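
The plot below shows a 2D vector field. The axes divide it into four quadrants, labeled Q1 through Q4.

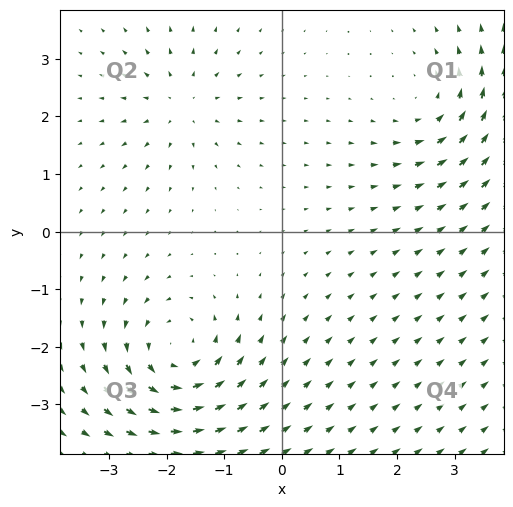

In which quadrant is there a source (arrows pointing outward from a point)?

The source sits at approximately (-1.7, 2.2), which lies in quadrant Q2. The divergence there is about +4, positive as expected for a source.

Q2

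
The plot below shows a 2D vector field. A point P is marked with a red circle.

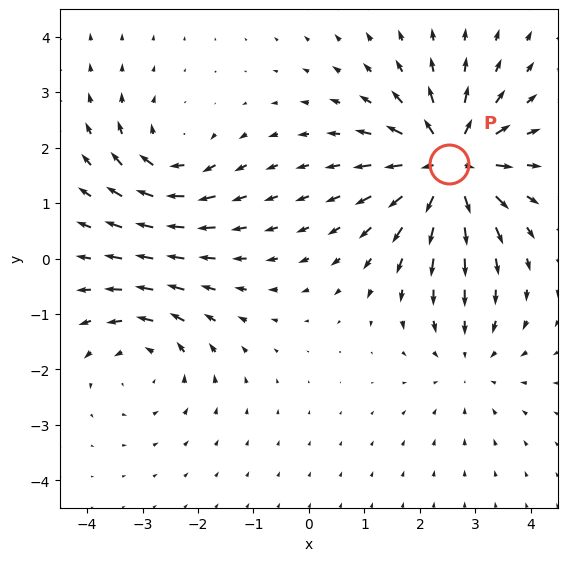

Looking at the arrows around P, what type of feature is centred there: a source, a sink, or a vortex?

source

At P (2.5, 1.7) the arrows spread outward. Divergence about +6, curl ≈0 — positive divergence with near-zero curl is a source.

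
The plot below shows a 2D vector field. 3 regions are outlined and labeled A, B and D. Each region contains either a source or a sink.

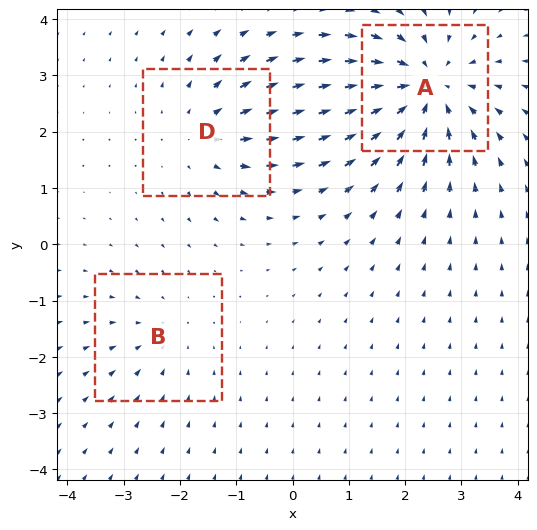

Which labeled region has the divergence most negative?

A

Divergence at each region's feature centre — A: about -5, B: about -2, D: about +3. Region A is most negative.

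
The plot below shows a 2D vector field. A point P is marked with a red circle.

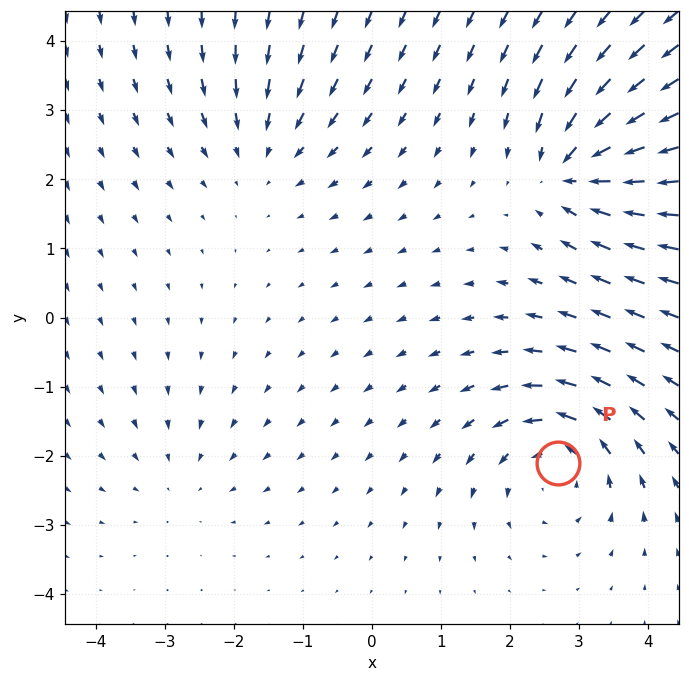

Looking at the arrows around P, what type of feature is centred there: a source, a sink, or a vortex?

At P (2.7, -2.1) the arrows circulate counterclockwise. Divergence ≈0, curl about +5 — near-zero divergence with nonzero curl is a vortex.

vortex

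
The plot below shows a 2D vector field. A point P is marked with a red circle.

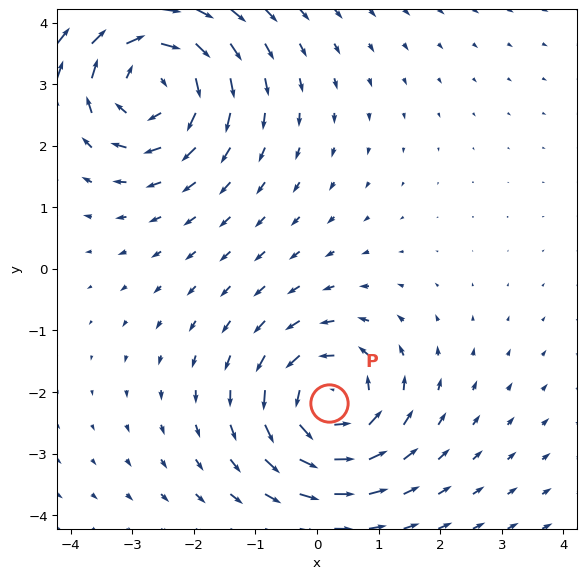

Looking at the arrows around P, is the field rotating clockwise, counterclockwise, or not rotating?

counterclockwise

Near P at (0.2, -2.2) the arrows circulate counterclockwise. The curl (z-component) there is about +4; positive curl means counterclockwise rotation.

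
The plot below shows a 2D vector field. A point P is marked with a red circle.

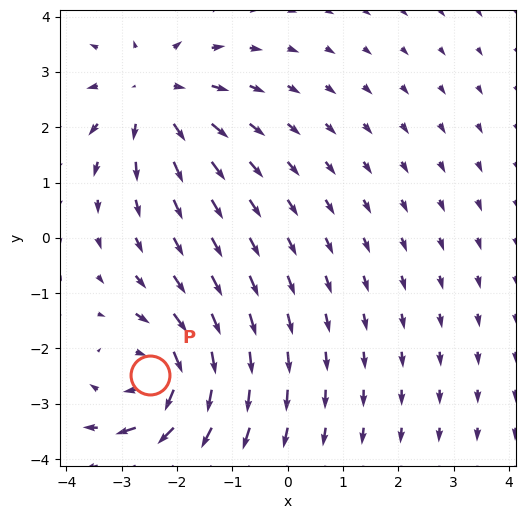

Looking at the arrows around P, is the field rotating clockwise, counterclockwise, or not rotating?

clockwise

Near P at (-2.5, -2.5) the arrows circulate clockwise. The curl (z-component) there is about -5; negative curl means clockwise rotation.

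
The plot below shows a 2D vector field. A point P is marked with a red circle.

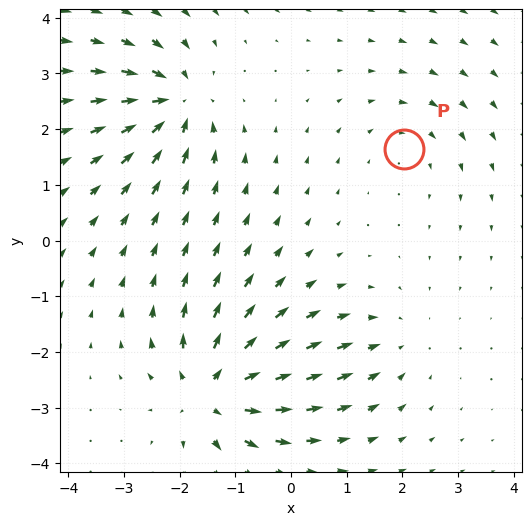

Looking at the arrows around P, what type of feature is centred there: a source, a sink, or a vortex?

vortex

At P (2.0, 1.6) the arrows circulate clockwise. Divergence ≈0, curl about -2 — near-zero divergence with nonzero curl is a vortex.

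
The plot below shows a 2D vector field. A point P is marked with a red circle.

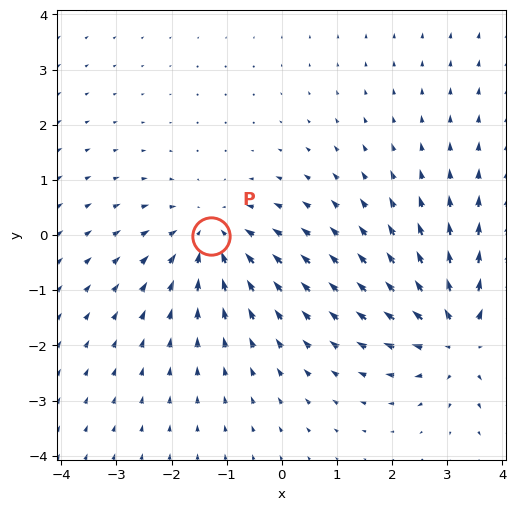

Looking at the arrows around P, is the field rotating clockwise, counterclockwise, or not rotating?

Near P at (-1.3, -0.0) the arrows show no circulation. The curl there is ≈0.

not rotating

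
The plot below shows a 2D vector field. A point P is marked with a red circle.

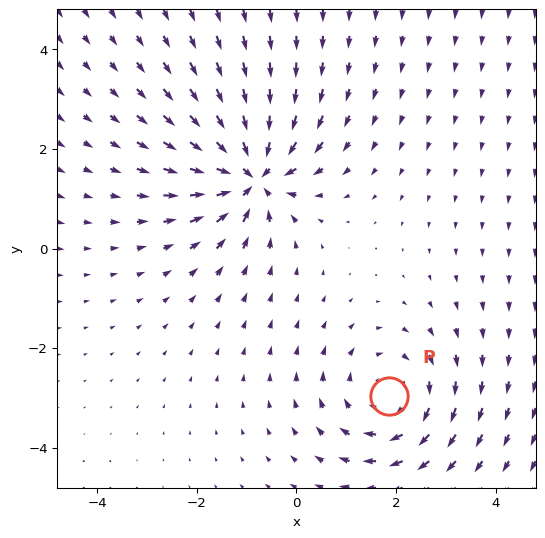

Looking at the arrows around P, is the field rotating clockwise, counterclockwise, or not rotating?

clockwise

Near P at (1.9, -3.0) the arrows circulate clockwise. The curl (z-component) there is about -3; negative curl means clockwise rotation.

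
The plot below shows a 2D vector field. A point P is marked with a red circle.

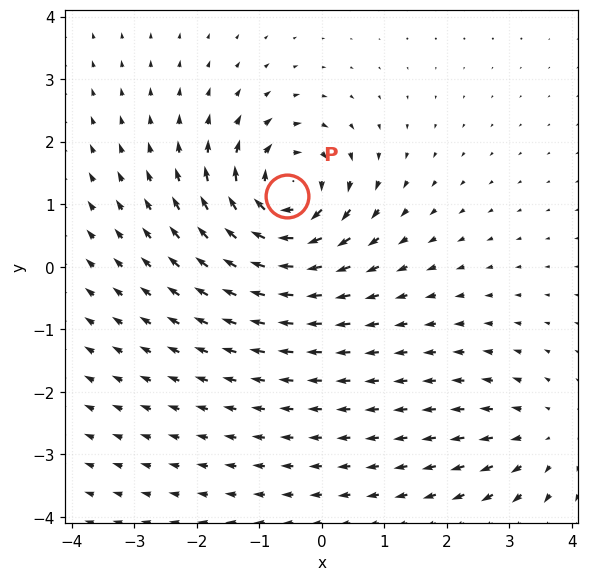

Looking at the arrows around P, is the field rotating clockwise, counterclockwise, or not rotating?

Near P at (-0.6, 1.1) the arrows circulate clockwise. The curl (z-component) there is about -7; negative curl means clockwise rotation.

clockwise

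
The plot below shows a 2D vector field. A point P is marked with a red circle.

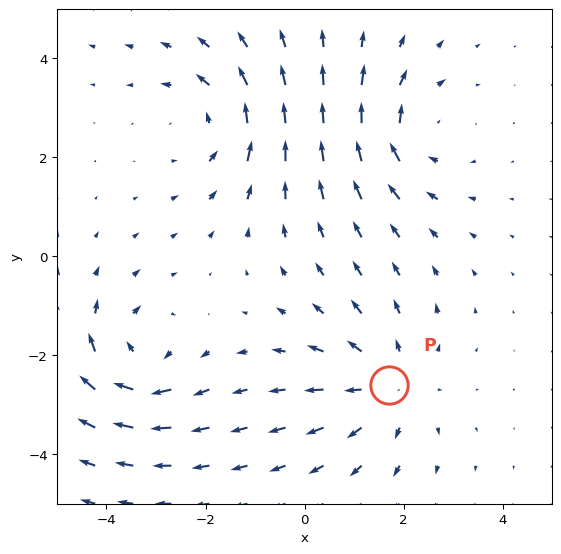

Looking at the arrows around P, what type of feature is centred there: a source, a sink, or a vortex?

source

At P (1.7, -2.6) the arrows spread outward. Divergence about +2, curl ≈0 — positive divergence with near-zero curl is a source.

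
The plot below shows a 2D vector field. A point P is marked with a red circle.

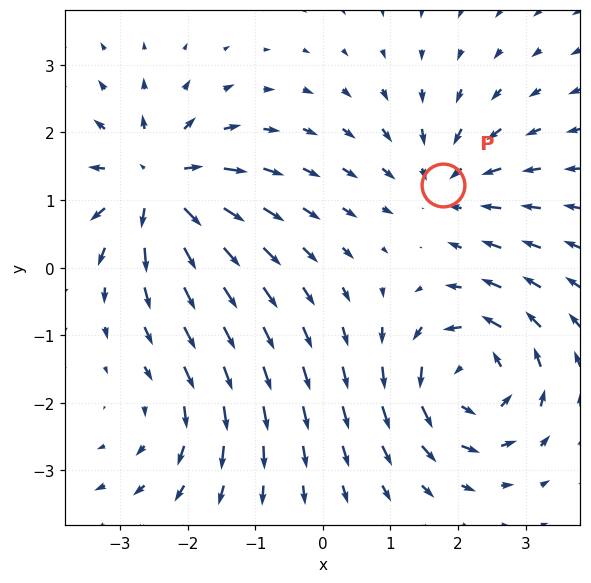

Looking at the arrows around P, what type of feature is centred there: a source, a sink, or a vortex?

At P (1.8, 1.2) the arrows converge inward. Divergence about -4, curl ≈0 — negative divergence with near-zero curl is a sink.

sink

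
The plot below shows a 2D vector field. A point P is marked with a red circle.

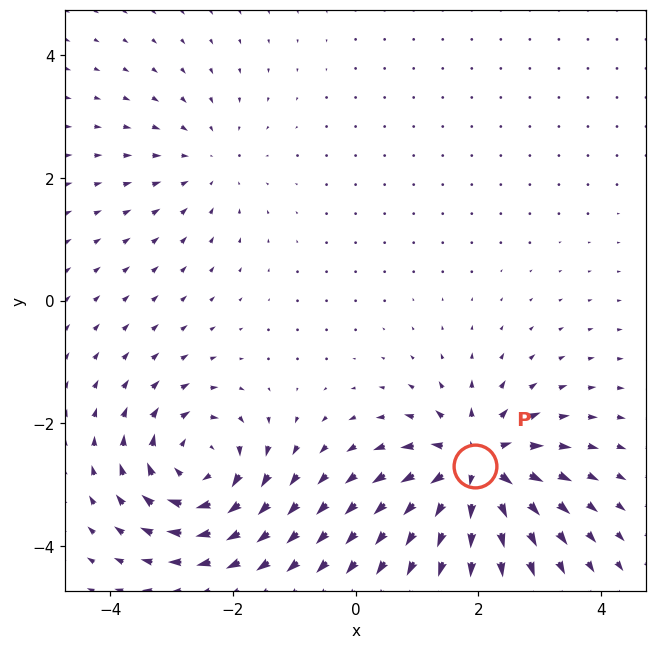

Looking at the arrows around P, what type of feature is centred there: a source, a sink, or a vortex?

At P (2.0, -2.7) the arrows spread outward. Divergence about +7, curl ≈0 — positive divergence with near-zero curl is a source.

source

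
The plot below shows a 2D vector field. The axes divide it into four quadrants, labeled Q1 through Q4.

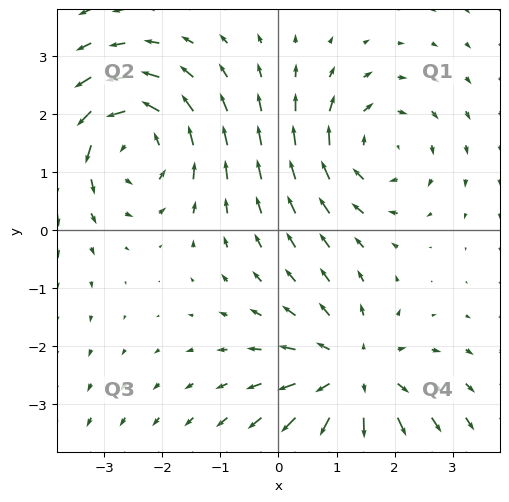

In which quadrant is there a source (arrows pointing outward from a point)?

Q4

The source sits at approximately (1.3, -2.5), which lies in quadrant Q4. The divergence there is about +4, positive as expected for a source.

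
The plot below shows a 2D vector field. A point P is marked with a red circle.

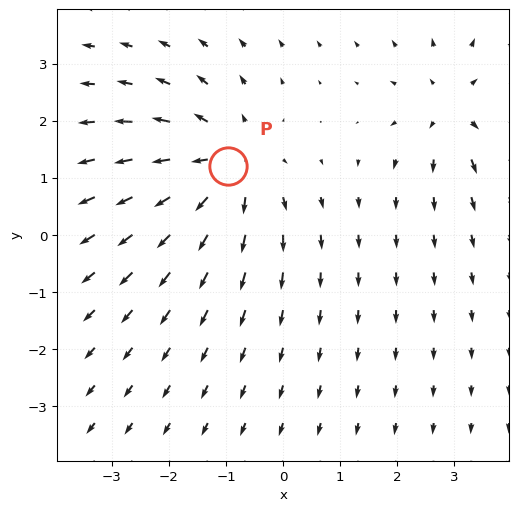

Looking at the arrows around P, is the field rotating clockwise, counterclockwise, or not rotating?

not rotating

Near P at (-1.0, 1.2) the arrows show no circulation. The curl there is ≈0.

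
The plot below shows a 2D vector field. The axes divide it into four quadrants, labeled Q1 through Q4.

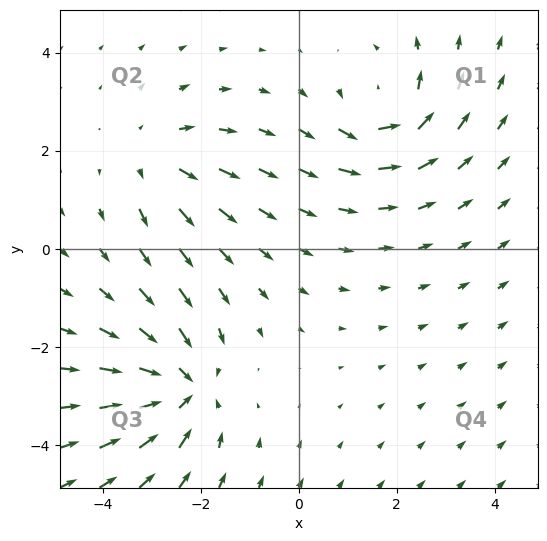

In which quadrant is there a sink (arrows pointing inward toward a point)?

The sink sits at approximately (-2.4, -2.8), which lies in quadrant Q3. The divergence there is about -4, negative as expected for a sink.

Q3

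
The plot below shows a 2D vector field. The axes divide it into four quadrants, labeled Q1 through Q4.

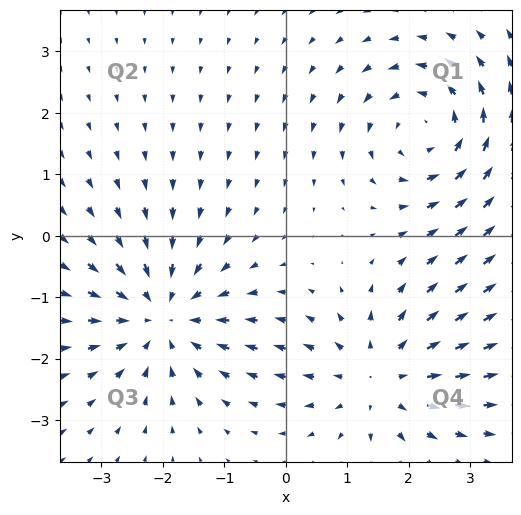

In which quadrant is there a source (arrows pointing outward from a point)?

Q4

The source sits at approximately (1.5, -2.3), which lies in quadrant Q4. The divergence there is about +3, positive as expected for a source.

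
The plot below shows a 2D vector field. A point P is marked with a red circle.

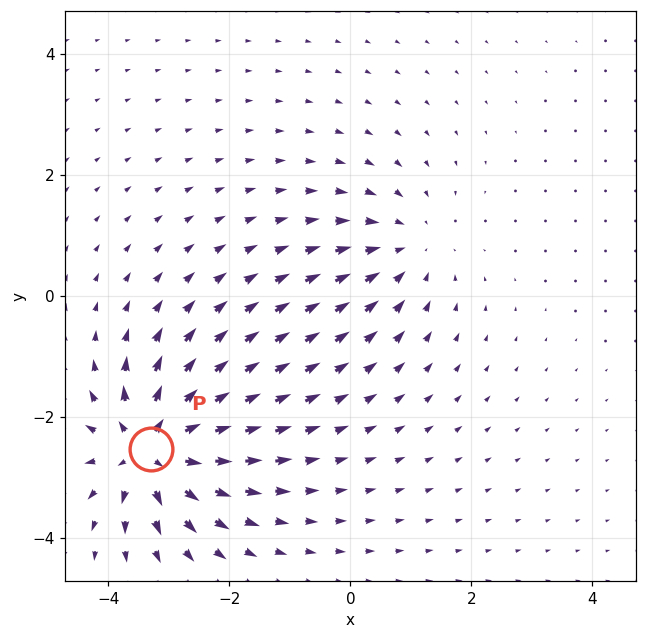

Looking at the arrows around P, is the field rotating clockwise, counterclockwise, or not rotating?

not rotating

Near P at (-3.3, -2.5) the arrows show no circulation. The curl there is ≈0.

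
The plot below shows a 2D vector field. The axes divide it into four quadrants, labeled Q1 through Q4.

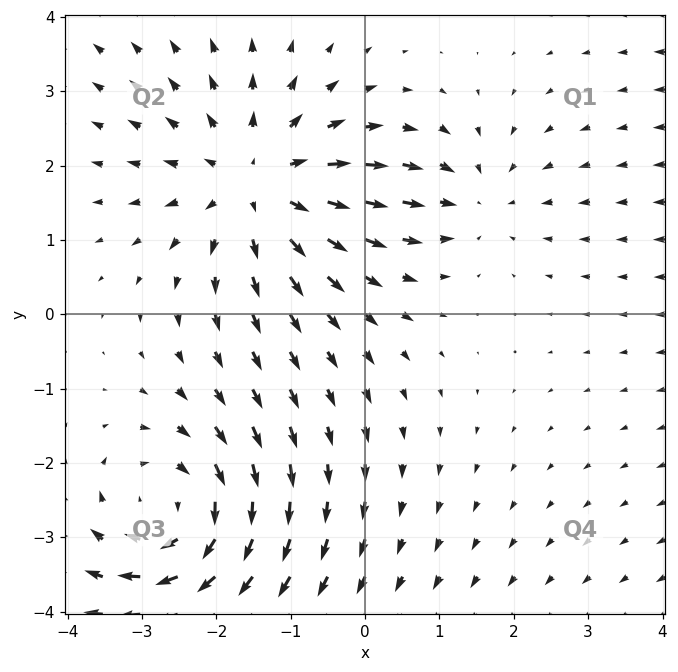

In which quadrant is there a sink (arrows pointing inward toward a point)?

The sink sits at approximately (1.5, 1.5), which lies in quadrant Q1. The divergence there is about -3, negative as expected for a sink.

Q1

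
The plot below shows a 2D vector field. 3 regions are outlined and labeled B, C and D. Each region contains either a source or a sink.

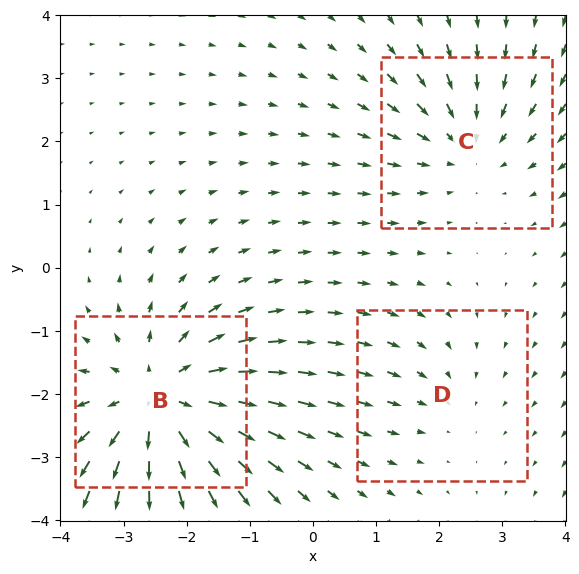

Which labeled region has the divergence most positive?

B

Divergence at each region's feature centre — B: about +5, C: about -3, D: about -2. Region B is most positive.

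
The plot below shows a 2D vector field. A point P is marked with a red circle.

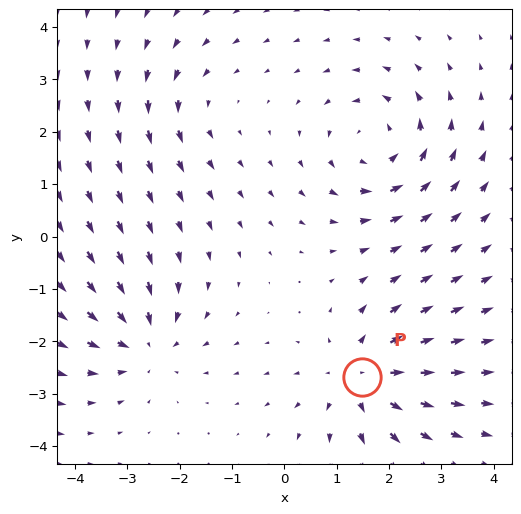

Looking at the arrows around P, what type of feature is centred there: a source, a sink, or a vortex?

source

At P (1.5, -2.7) the arrows spread outward. Divergence about +5, curl ≈0 — positive divergence with near-zero curl is a source.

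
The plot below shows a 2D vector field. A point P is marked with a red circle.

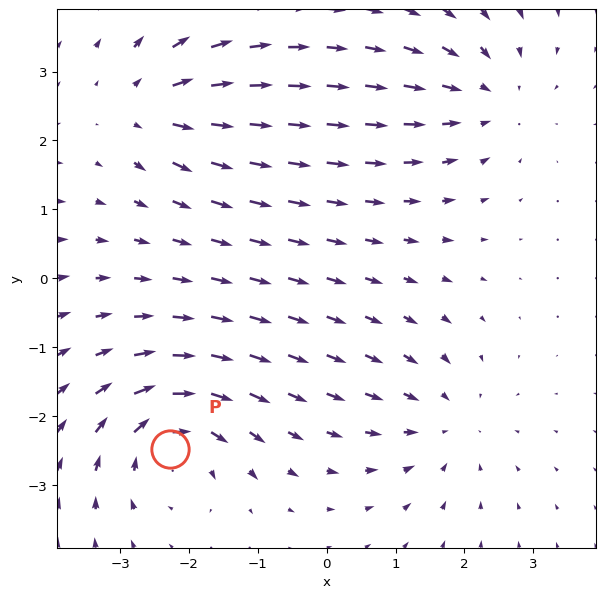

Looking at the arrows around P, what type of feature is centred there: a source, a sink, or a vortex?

At P (-2.3, -2.5) the arrows circulate clockwise. Divergence ≈0, curl about -5 — near-zero divergence with nonzero curl is a vortex.

vortex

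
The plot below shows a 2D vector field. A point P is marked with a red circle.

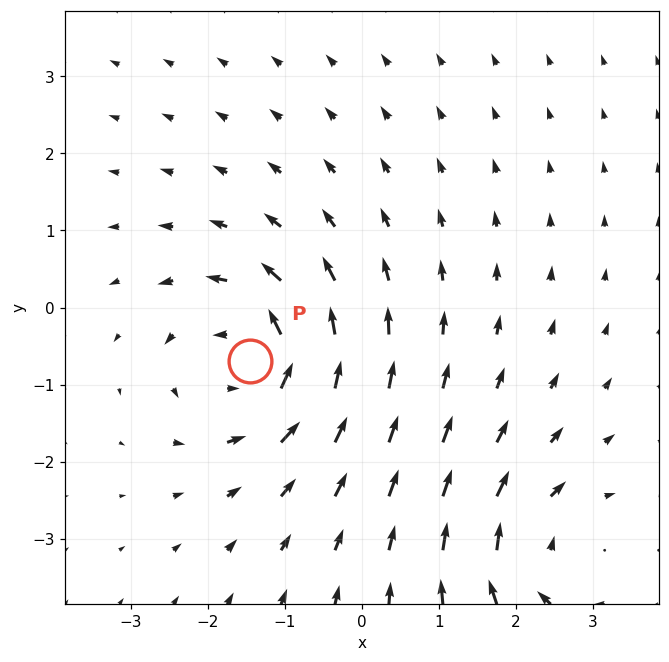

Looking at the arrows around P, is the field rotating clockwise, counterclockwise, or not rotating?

Near P at (-1.5, -0.7) the arrows circulate counterclockwise. The curl (z-component) there is about +4; positive curl means counterclockwise rotation.

counterclockwise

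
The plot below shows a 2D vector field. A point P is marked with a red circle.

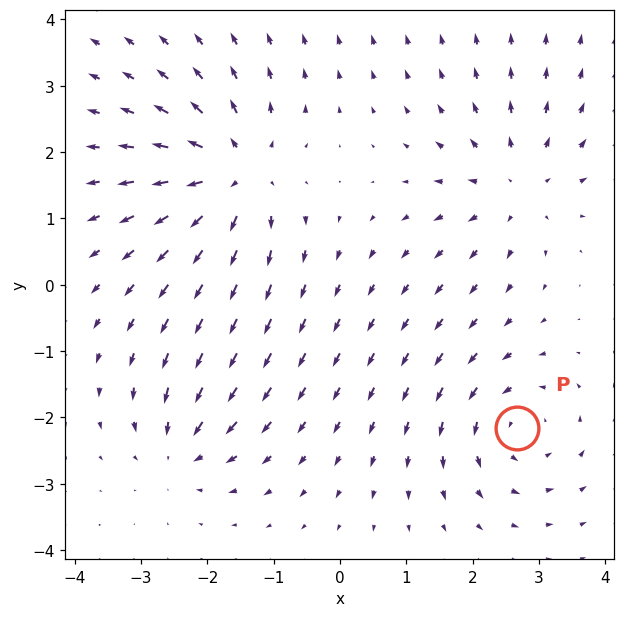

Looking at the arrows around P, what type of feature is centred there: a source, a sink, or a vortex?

vortex

At P (2.7, -2.2) the arrows circulate counterclockwise. Divergence ≈0, curl about +4 — near-zero divergence with nonzero curl is a vortex.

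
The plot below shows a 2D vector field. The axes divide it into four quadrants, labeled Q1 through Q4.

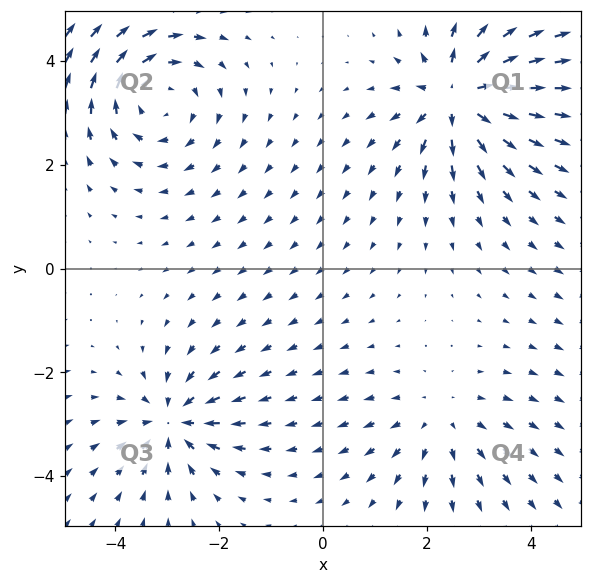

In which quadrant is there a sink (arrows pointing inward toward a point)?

Q3

The sink sits at approximately (-2.9, -3.0), which lies in quadrant Q3. The divergence there is about -4, negative as expected for a sink.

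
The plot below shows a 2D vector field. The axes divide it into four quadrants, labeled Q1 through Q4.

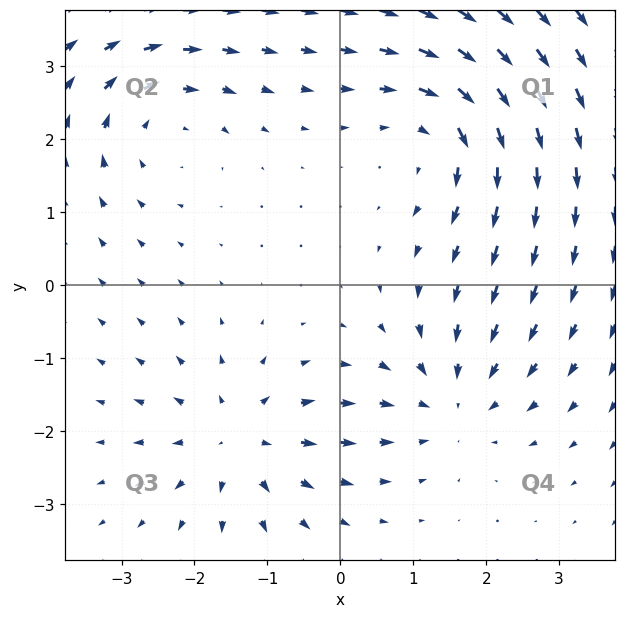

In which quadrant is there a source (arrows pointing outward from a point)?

The source sits at approximately (-1.4, -2.1), which lies in quadrant Q3. The divergence there is about +4, positive as expected for a source.

Q3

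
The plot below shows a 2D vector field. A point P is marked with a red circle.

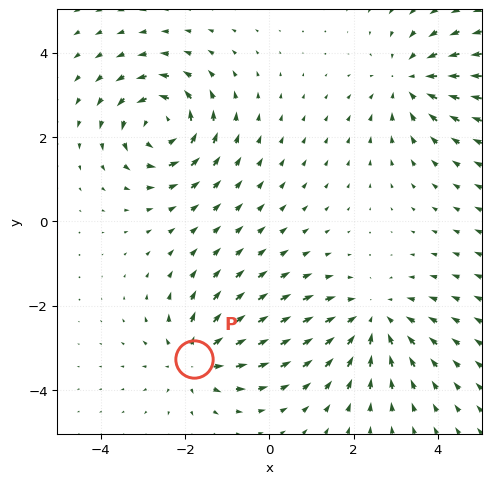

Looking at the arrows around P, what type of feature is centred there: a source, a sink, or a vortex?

source

At P (-1.8, -3.3) the arrows spread outward. Divergence about +3, curl ≈0 — positive divergence with near-zero curl is a source.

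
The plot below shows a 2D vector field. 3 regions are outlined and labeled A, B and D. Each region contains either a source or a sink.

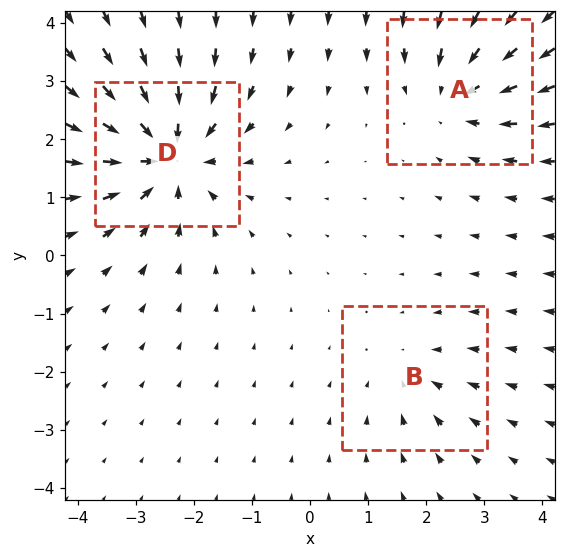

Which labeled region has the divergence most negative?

Divergence at each region's feature centre — A: about -3, B: about -2, D: about -5. Region D is most negative.

D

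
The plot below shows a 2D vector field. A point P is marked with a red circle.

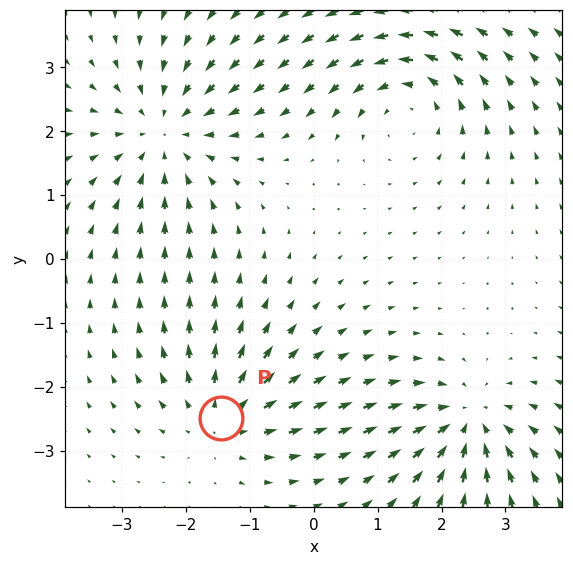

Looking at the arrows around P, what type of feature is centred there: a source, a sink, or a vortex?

source

At P (-1.4, -2.5) the arrows spread outward. Divergence about +3, curl ≈0 — positive divergence with near-zero curl is a source.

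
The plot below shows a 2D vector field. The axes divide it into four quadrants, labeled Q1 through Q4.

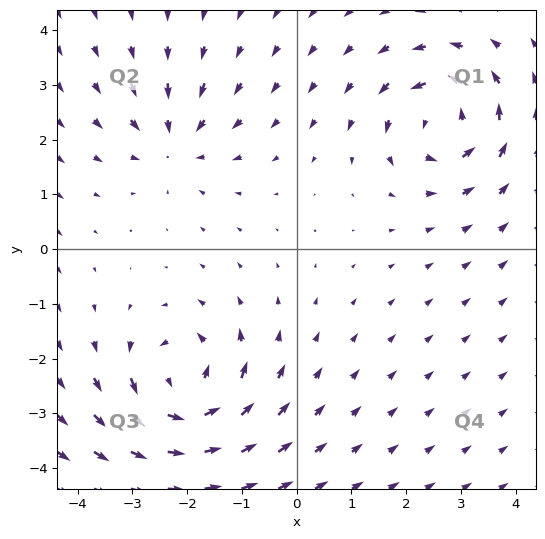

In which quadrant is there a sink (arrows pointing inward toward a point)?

The sink sits at approximately (-2.2, 2.0), which lies in quadrant Q2. The divergence there is about -4, negative as expected for a sink.

Q2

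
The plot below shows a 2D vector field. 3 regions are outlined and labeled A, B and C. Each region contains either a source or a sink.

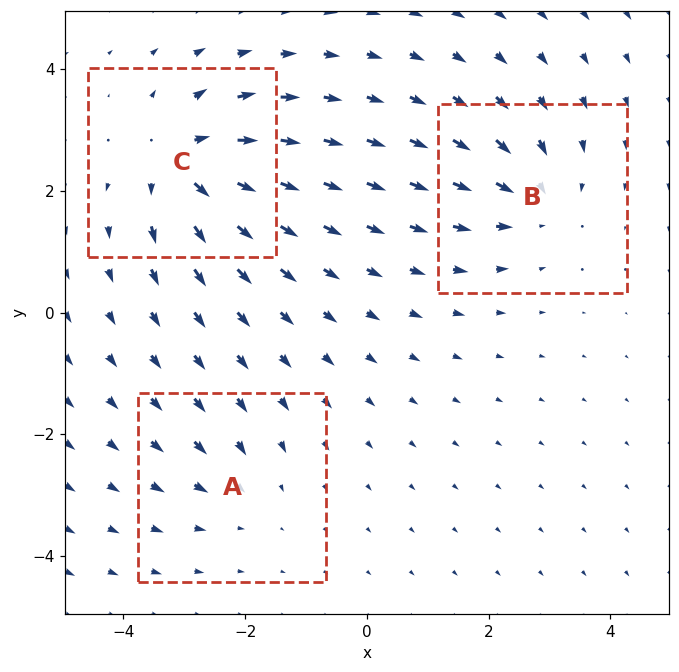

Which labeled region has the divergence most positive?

C

Divergence at each region's feature centre — A: about -2, B: about -4, C: about +5. Region C is most positive.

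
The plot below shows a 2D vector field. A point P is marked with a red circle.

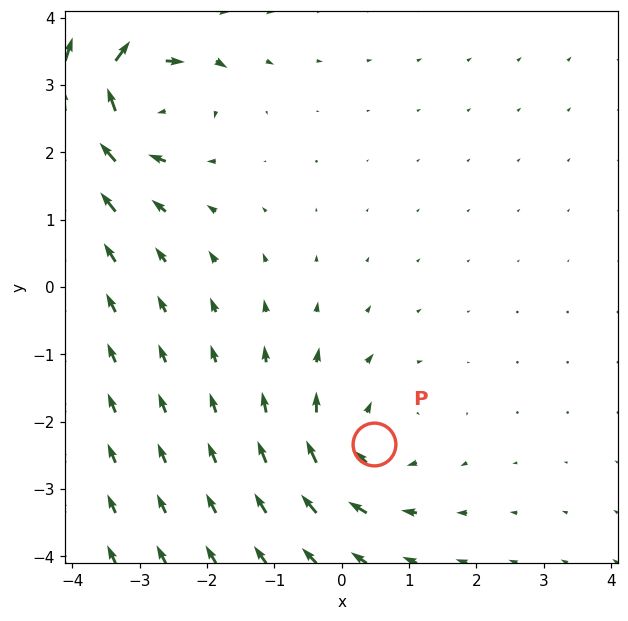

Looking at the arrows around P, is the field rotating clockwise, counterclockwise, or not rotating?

Near P at (0.5, -2.3) the arrows circulate clockwise. The curl (z-component) there is about -3; negative curl means clockwise rotation.

clockwise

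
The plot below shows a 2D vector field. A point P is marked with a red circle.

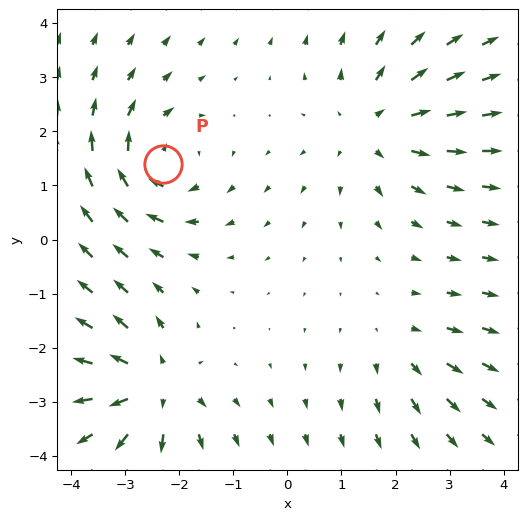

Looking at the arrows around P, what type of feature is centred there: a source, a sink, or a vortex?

At P (-2.3, 1.4) the arrows circulate clockwise. Divergence ≈0, curl about -5 — near-zero divergence with nonzero curl is a vortex.

vortex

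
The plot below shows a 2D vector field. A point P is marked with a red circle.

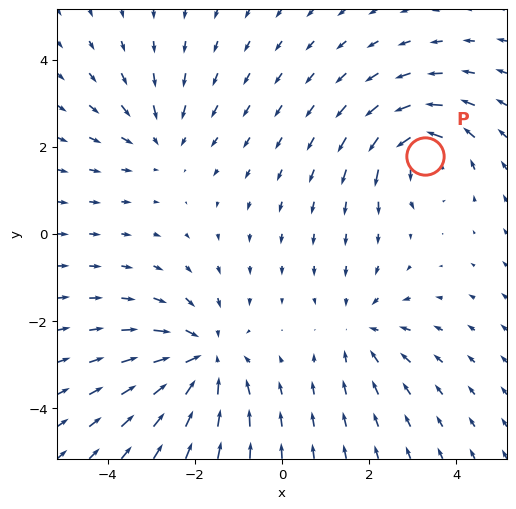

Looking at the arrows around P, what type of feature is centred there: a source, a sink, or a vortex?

vortex

At P (3.3, 1.8) the arrows circulate counterclockwise. Divergence ≈0, curl about +5 — near-zero divergence with nonzero curl is a vortex.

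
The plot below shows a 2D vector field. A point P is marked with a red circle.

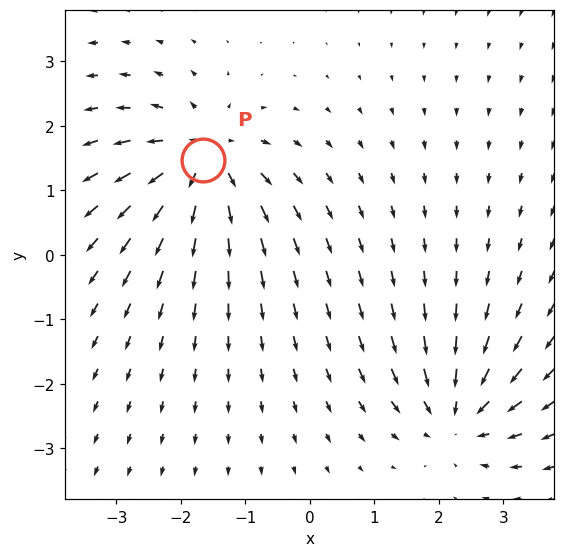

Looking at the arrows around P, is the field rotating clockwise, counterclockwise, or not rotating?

not rotating

Near P at (-1.7, 1.5) the arrows show no circulation. The curl there is ≈0.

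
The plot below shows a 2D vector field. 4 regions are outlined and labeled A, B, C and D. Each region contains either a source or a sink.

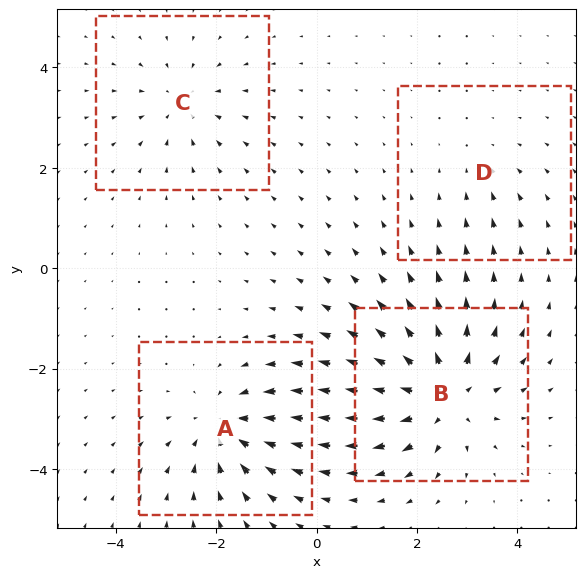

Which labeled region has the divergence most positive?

Divergence at each region's feature centre — A: about -5, B: about +6, C: about -3, D: about -2. Region B is most positive.

B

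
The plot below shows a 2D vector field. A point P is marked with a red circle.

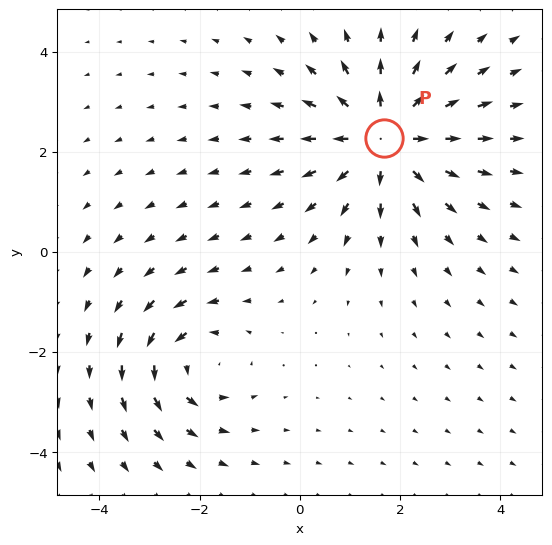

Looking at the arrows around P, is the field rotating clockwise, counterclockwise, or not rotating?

not rotating

Near P at (1.7, 2.3) the arrows show no circulation. The curl there is ≈0.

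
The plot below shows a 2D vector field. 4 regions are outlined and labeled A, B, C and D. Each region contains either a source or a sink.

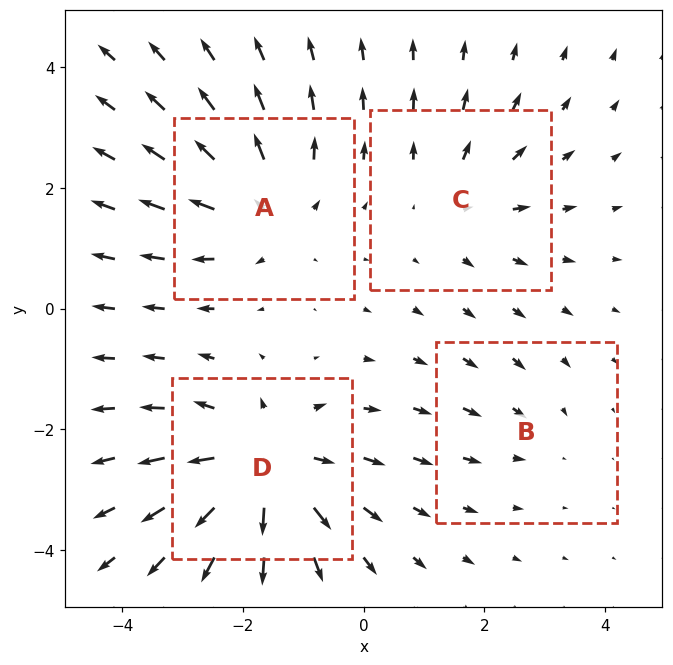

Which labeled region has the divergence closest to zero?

Divergence at each region's feature centre — A: about +4, B: about -2, C: about +3, D: about +6. Region B is closest to zero.

B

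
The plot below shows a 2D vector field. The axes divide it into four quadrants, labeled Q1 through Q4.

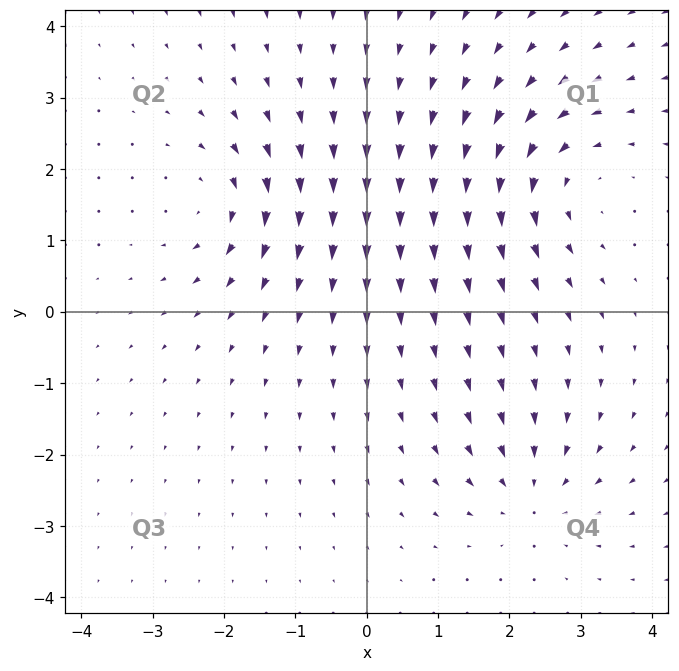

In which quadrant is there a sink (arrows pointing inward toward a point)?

Q4

The sink sits at approximately (2.3, -2.5), which lies in quadrant Q4. The divergence there is about -4, negative as expected for a sink.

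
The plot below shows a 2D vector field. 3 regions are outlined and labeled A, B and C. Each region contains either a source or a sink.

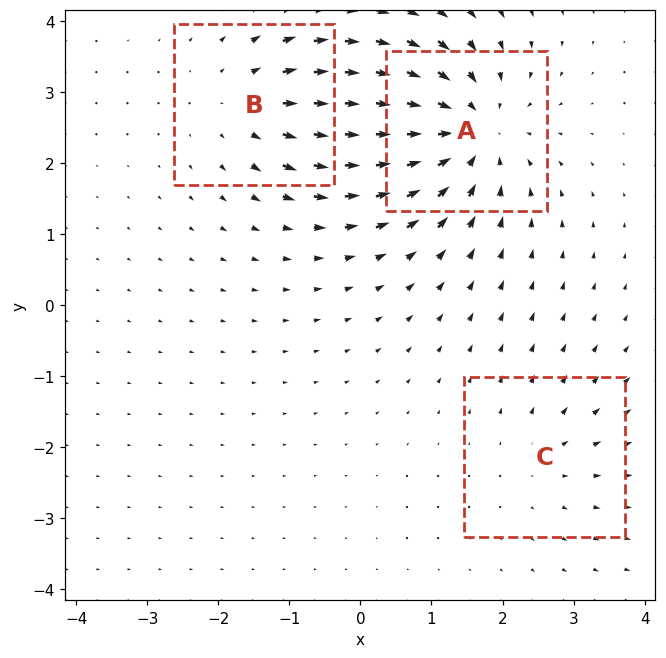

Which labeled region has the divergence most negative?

Divergence at each region's feature centre — A: about -5, B: about +3, C: about +2. Region A is most negative.

A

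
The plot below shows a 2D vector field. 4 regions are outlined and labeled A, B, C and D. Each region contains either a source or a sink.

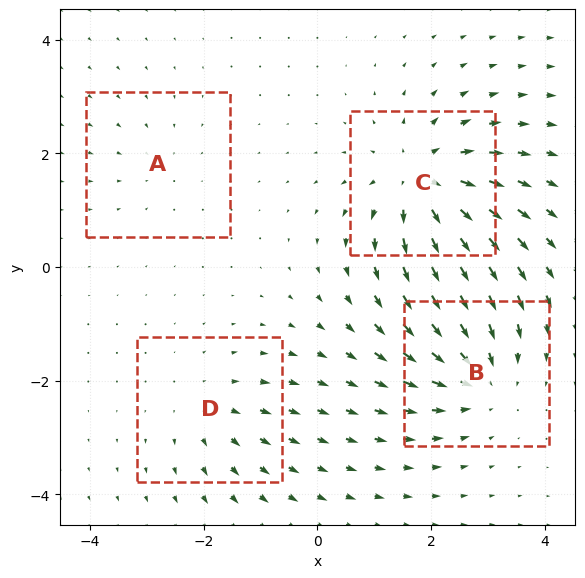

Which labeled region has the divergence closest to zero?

Divergence at each region's feature centre — A: about -2, B: about -5, C: about +6, D: about +3. Region A is closest to zero.

A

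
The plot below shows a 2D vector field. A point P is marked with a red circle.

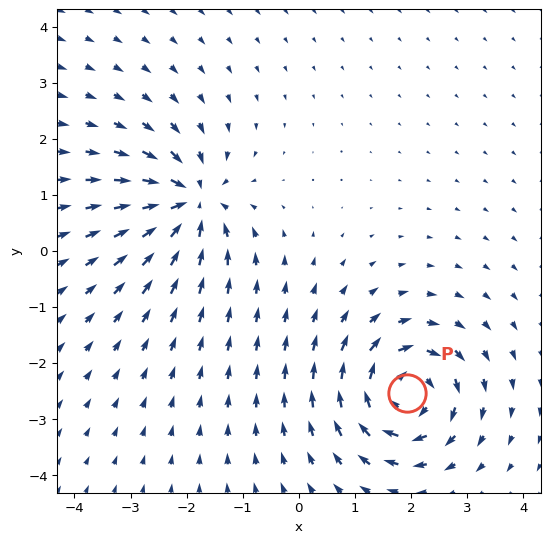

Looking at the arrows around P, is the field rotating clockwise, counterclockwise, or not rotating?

clockwise

Near P at (1.9, -2.5) the arrows circulate clockwise. The curl (z-component) there is about -5; negative curl means clockwise rotation.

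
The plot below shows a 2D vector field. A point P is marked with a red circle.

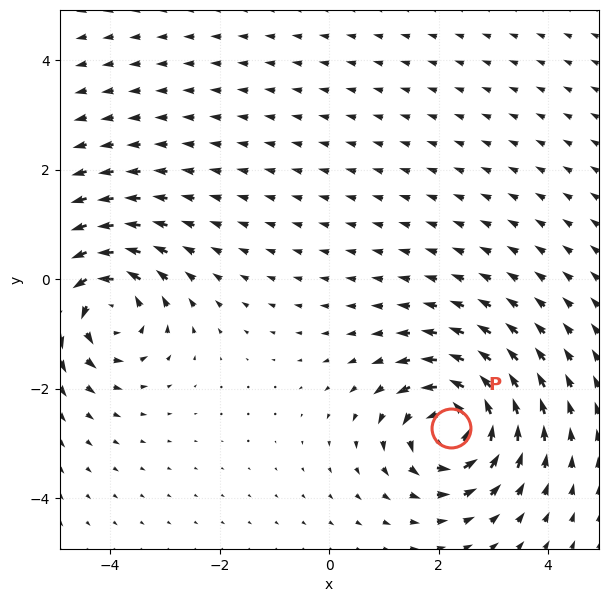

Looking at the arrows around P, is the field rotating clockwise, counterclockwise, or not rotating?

Near P at (2.2, -2.7) the arrows circulate counterclockwise. The curl (z-component) there is about +5; positive curl means counterclockwise rotation.

counterclockwise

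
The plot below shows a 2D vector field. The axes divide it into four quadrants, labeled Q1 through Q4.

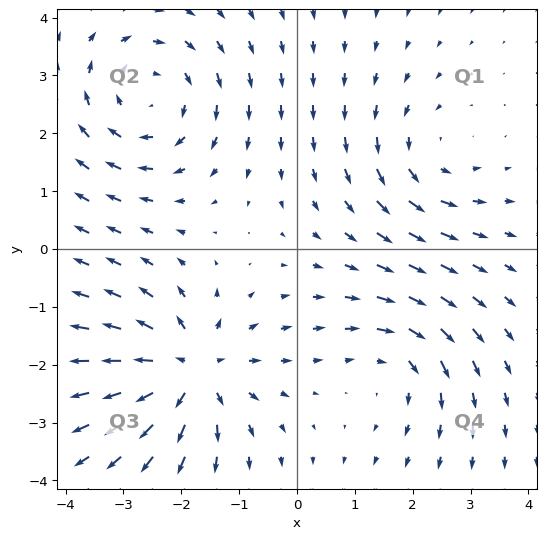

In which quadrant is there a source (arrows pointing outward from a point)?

Q3

The source sits at approximately (-1.8, -2.1), which lies in quadrant Q3. The divergence there is about +6, positive as expected for a source.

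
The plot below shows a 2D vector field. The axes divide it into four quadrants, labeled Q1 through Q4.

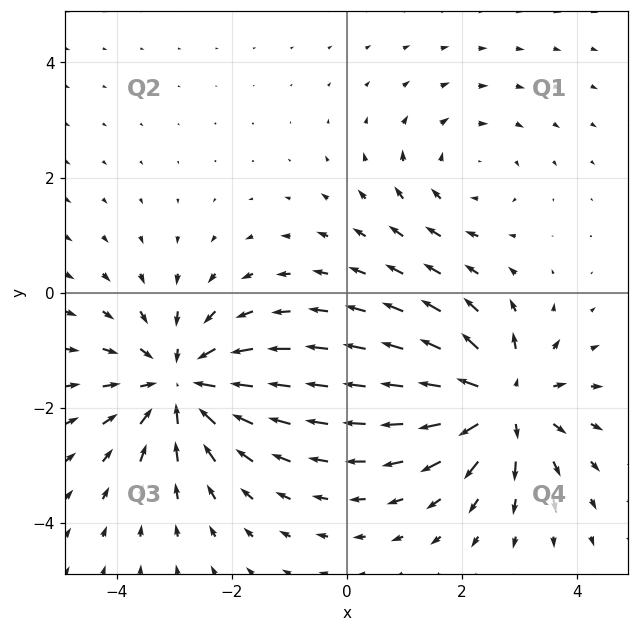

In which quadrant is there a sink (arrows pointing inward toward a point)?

The sink sits at approximately (-2.9, -1.6), which lies in quadrant Q3. The divergence there is about -4, negative as expected for a sink.

Q3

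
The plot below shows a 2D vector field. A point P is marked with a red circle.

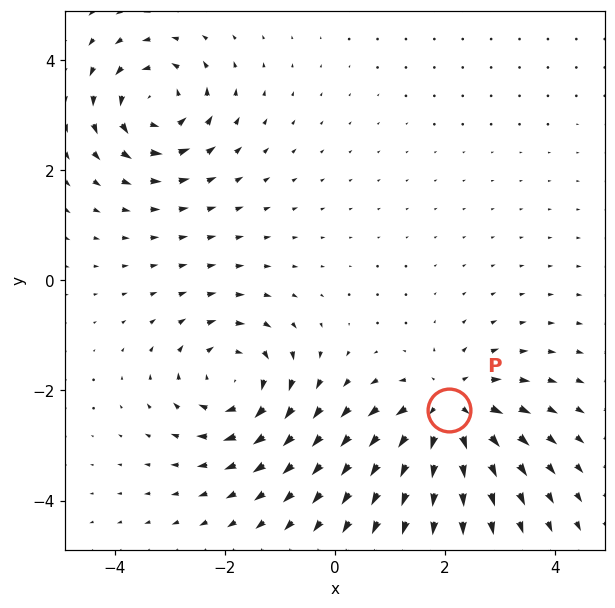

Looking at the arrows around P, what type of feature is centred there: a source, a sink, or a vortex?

source

At P (2.1, -2.3) the arrows spread outward. Divergence about +5, curl ≈0 — positive divergence with near-zero curl is a source.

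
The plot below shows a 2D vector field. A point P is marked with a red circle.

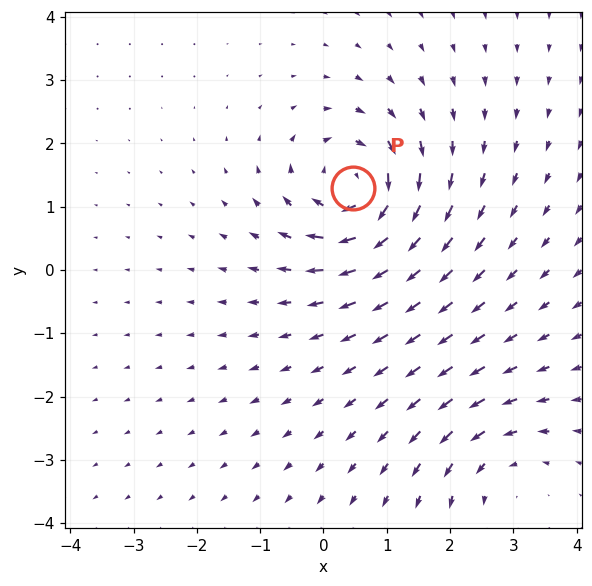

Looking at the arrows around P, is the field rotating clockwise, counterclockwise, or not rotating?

clockwise

Near P at (0.5, 1.3) the arrows circulate clockwise. The curl (z-component) there is about -6; negative curl means clockwise rotation.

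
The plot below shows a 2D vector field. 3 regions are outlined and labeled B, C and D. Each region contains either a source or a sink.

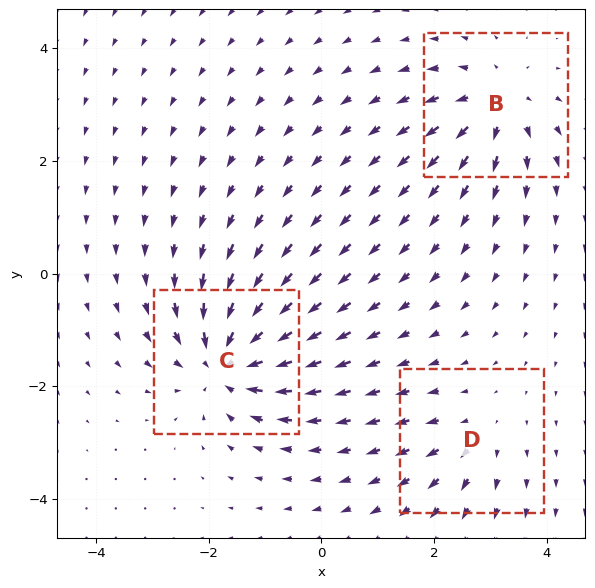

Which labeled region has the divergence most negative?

Divergence at each region's feature centre — B: about +4, C: about -5, D: about +2. Region C is most negative.

C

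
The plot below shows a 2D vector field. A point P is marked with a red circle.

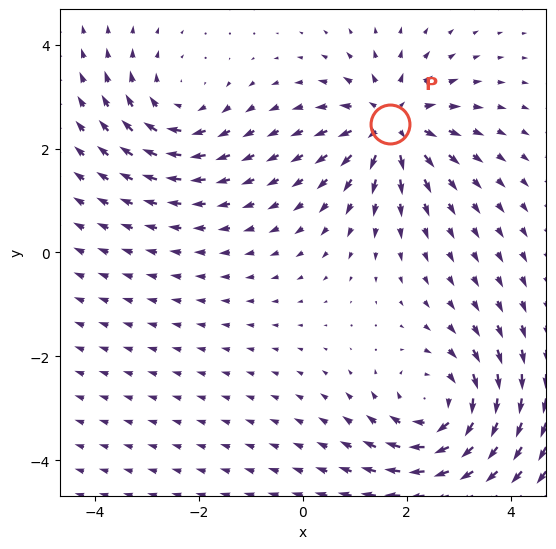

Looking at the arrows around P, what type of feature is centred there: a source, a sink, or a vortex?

At P (1.7, 2.5) the arrows spread outward. Divergence about +4, curl ≈0 — positive divergence with near-zero curl is a source.

source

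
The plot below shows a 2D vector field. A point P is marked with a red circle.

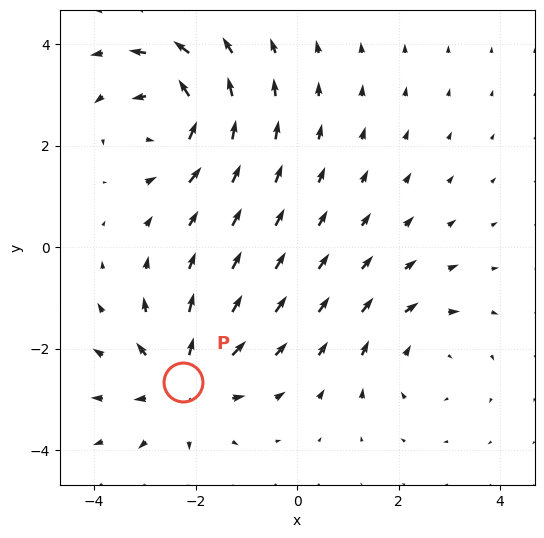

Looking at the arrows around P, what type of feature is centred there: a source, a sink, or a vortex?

source

At P (-2.2, -2.7) the arrows spread outward. Divergence about +5, curl ≈0 — positive divergence with near-zero curl is a source.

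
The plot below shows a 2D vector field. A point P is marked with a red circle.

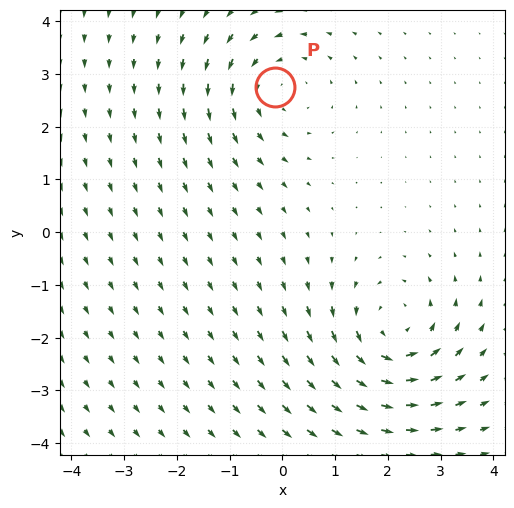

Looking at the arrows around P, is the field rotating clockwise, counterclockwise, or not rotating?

Near P at (-0.1, 2.7) the arrows circulate counterclockwise. The curl (z-component) there is about +3; positive curl means counterclockwise rotation.

counterclockwise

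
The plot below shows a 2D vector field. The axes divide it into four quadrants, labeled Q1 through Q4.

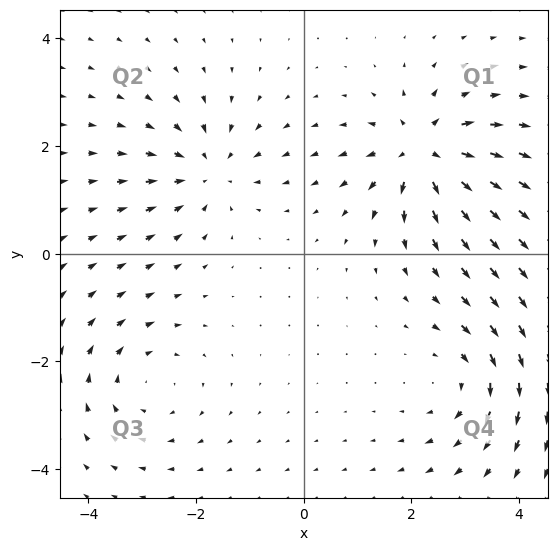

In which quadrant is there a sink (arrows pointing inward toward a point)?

Q2

The sink sits at approximately (-1.8, 1.5), which lies in quadrant Q2. The divergence there is about -4, negative as expected for a sink.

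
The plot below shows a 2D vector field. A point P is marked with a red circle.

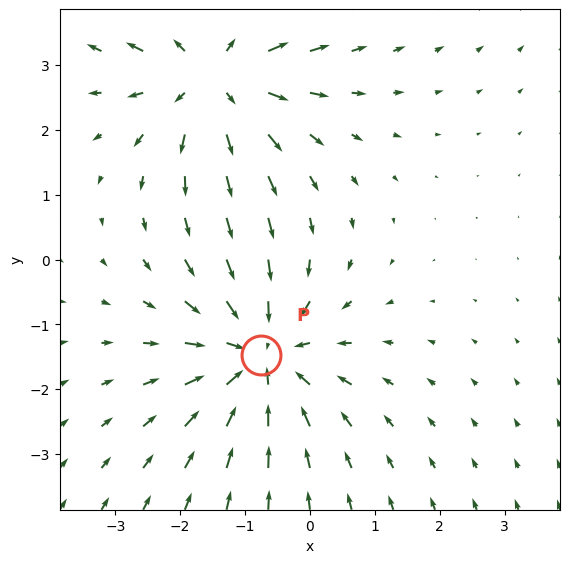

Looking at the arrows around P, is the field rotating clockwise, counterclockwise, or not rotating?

not rotating

Near P at (-0.8, -1.5) the arrows show no circulation. The curl there is ≈0.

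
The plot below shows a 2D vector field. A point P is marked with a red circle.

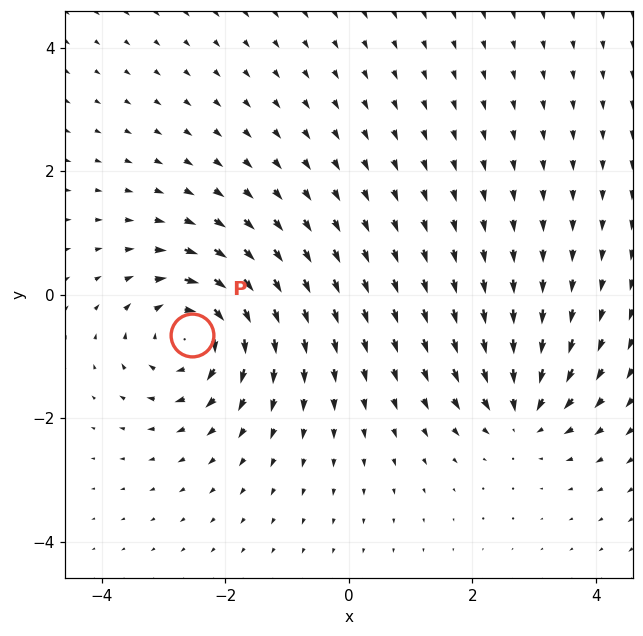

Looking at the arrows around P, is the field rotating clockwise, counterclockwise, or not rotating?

Near P at (-2.5, -0.7) the arrows circulate clockwise. The curl (z-component) there is about -5; negative curl means clockwise rotation.

clockwise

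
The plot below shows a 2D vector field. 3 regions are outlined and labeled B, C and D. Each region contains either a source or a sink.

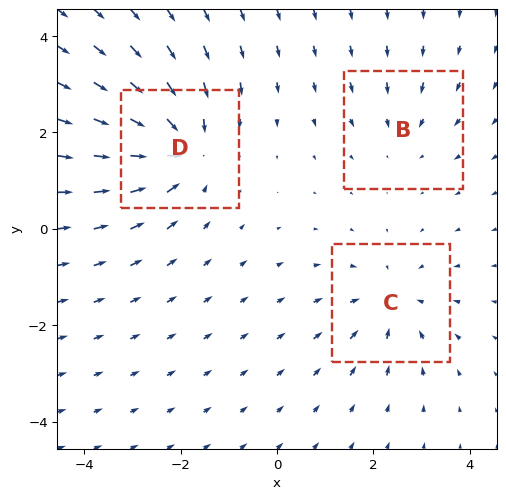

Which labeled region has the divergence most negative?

Divergence at each region's feature centre — B: about -2, C: about -3, D: about -5. Region D is most negative.

D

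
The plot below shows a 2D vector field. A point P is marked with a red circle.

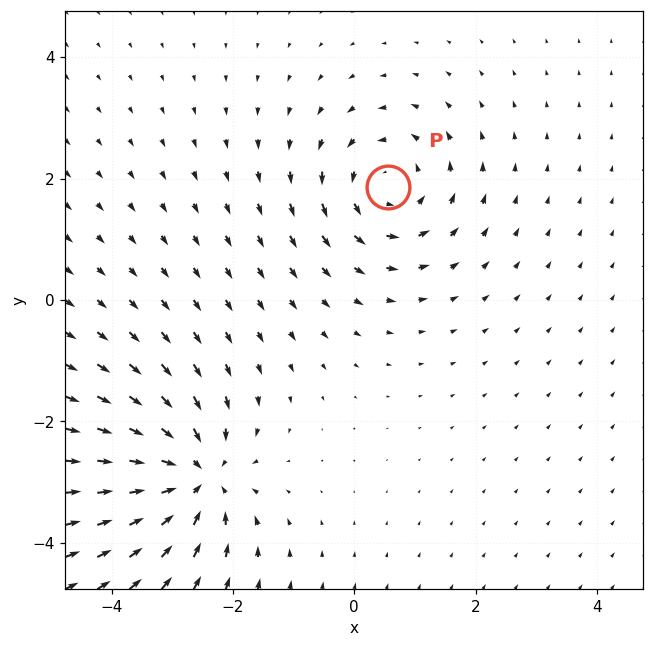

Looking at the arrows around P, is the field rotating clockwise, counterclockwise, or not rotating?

counterclockwise

Near P at (0.6, 1.9) the arrows circulate counterclockwise. The curl (z-component) there is about +3; positive curl means counterclockwise rotation.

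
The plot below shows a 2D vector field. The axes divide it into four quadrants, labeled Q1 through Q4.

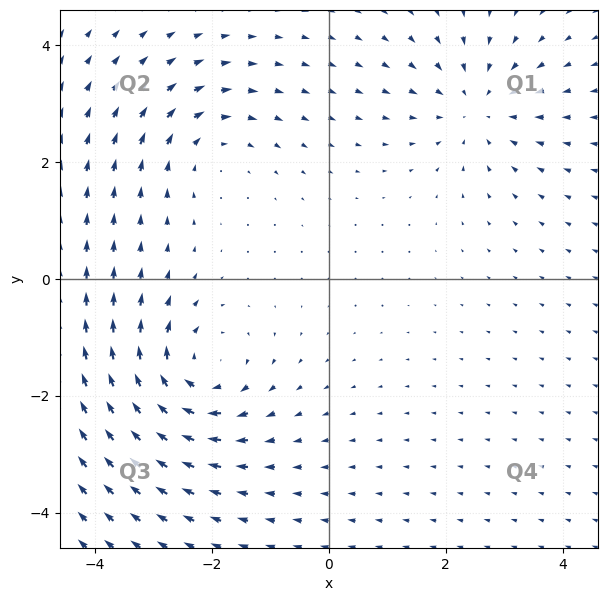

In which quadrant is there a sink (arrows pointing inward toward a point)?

The sink sits at approximately (2.5, 2.9), which lies in quadrant Q1. The divergence there is about -3, negative as expected for a sink.

Q1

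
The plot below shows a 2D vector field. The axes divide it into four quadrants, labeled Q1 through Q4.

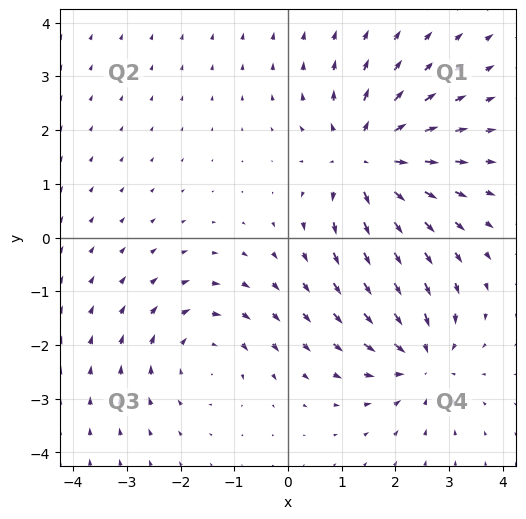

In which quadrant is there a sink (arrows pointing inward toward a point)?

The sink sits at approximately (2.5, -2.3), which lies in quadrant Q4. The divergence there is about -4, negative as expected for a sink.

Q4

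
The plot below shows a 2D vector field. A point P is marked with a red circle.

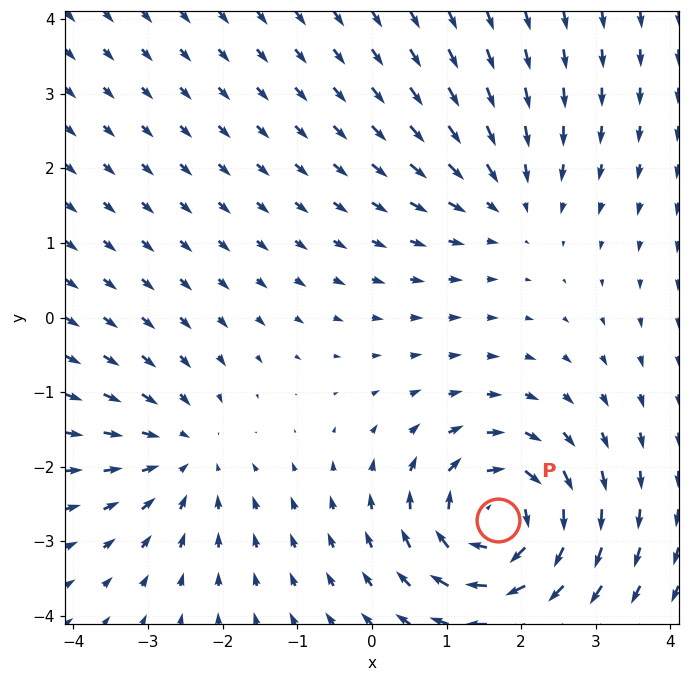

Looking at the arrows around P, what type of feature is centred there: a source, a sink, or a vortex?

vortex

At P (1.7, -2.7) the arrows circulate clockwise. Divergence ≈0, curl about -6 — near-zero divergence with nonzero curl is a vortex.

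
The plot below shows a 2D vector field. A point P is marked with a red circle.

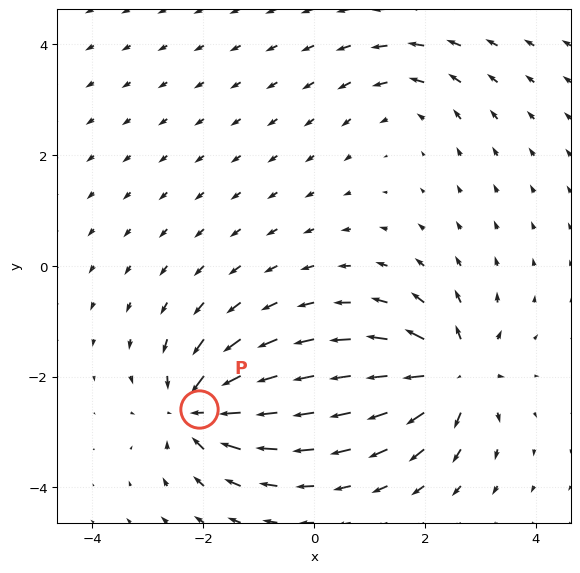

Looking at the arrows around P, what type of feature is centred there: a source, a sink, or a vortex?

sink

At P (-2.1, -2.6) the arrows converge inward. Divergence about -7, curl ≈0 — negative divergence with near-zero curl is a sink.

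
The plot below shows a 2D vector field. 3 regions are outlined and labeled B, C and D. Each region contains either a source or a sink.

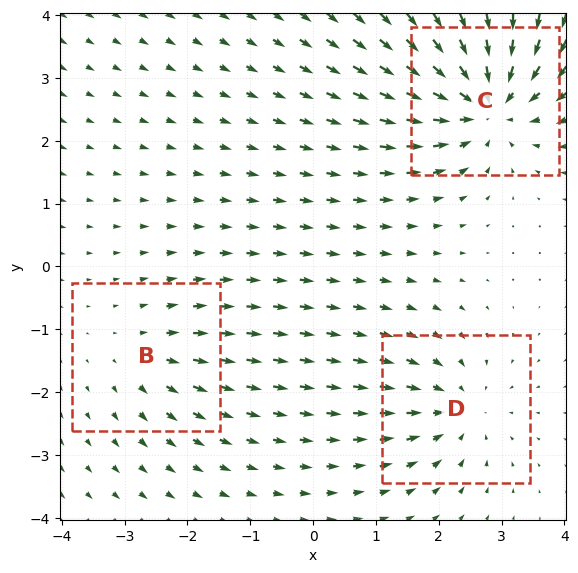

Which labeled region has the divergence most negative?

C

Divergence at each region's feature centre — B: about +2, C: about -6, D: about -3. Region C is most negative.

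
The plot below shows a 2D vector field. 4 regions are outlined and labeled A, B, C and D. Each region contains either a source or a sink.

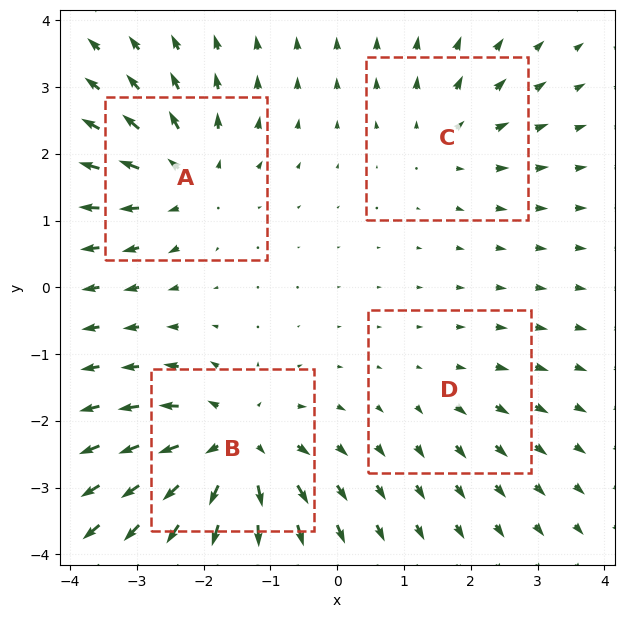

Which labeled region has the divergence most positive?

Divergence at each region's feature centre — A: about +5, B: about +7, C: about +3, D: about +2. Region B is most positive.

B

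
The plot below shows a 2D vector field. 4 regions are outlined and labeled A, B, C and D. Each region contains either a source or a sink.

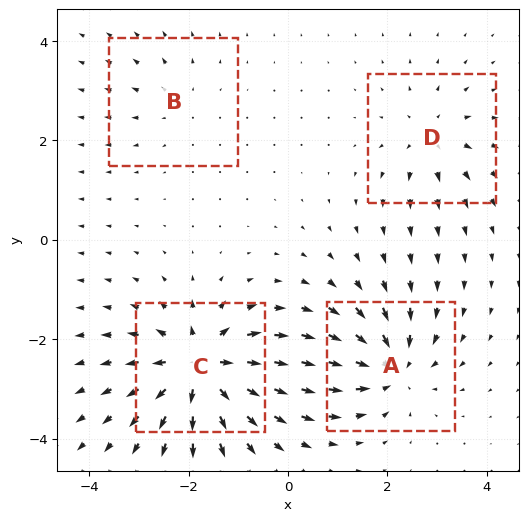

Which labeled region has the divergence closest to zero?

Divergence at each region's feature centre — A: about -6, B: about +3, C: about +9, D: about +4. Region B is closest to zero.

B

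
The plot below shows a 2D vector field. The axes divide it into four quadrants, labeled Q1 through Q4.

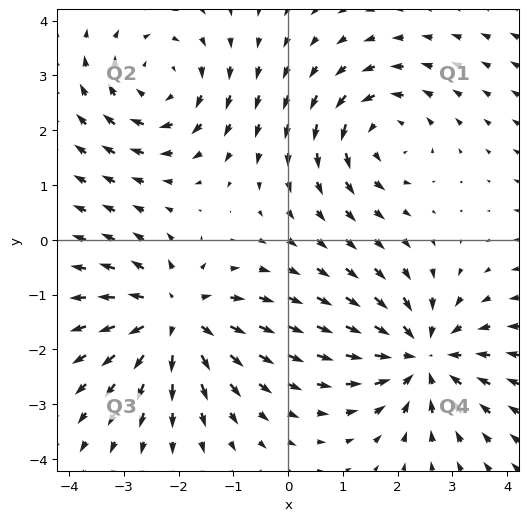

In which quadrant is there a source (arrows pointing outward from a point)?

Q3

The source sits at approximately (-2.1, -1.4), which lies in quadrant Q3. The divergence there is about +5, positive as expected for a source.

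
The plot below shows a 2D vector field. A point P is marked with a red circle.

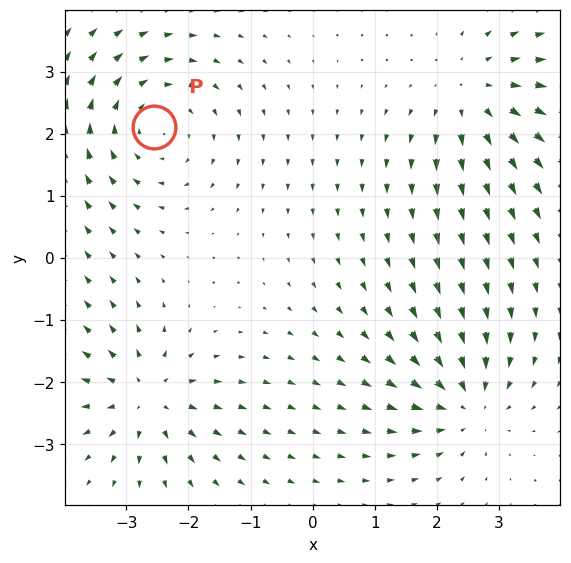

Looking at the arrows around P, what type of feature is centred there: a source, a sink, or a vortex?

vortex

At P (-2.6, 2.1) the arrows circulate clockwise. Divergence ≈0, curl about -4 — near-zero divergence with nonzero curl is a vortex.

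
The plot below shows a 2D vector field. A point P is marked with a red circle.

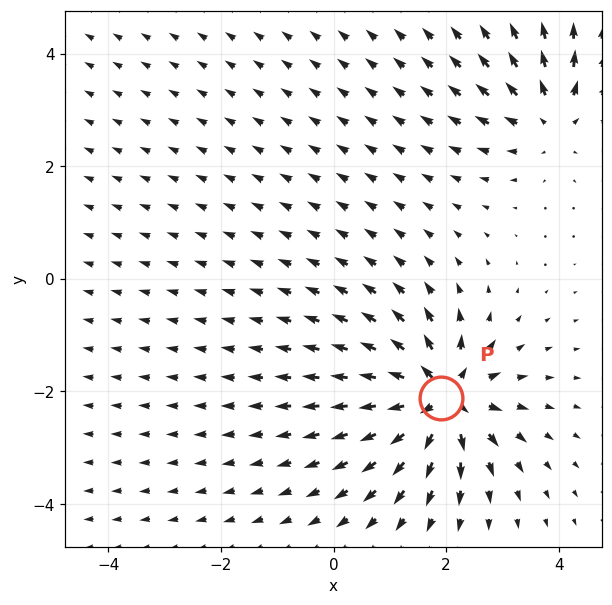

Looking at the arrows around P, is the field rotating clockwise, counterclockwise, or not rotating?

not rotating

Near P at (1.9, -2.1) the arrows show no circulation. The curl there is ≈0.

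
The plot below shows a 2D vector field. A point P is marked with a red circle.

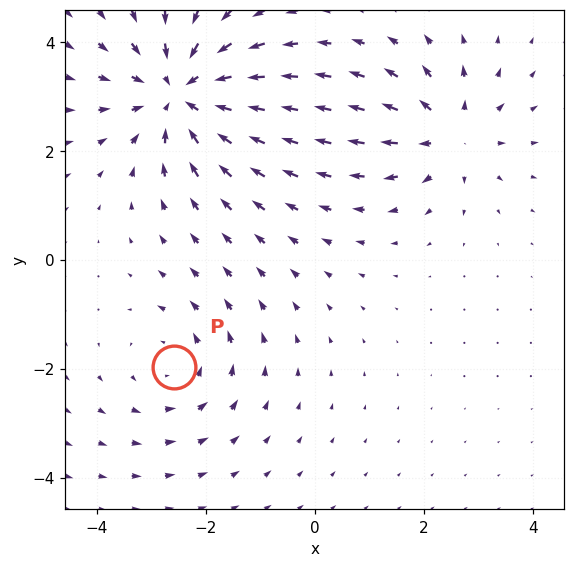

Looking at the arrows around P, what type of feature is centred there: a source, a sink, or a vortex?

vortex

At P (-2.6, -2.0) the arrows circulate counterclockwise. Divergence ≈0, curl about +2 — near-zero divergence with nonzero curl is a vortex.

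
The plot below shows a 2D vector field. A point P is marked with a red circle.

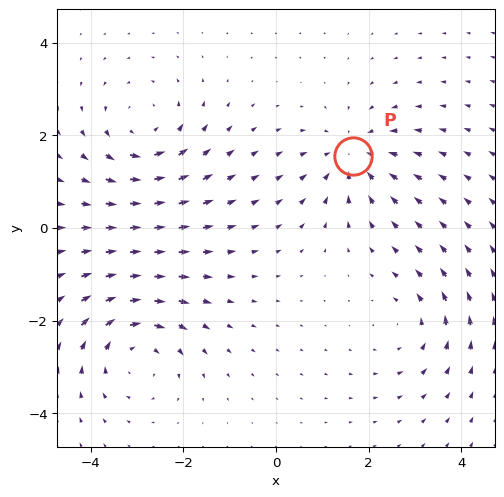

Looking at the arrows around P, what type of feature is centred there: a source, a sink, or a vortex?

sink

At P (1.7, 1.6) the arrows converge inward. Divergence about -4, curl ≈0 — negative divergence with near-zero curl is a sink.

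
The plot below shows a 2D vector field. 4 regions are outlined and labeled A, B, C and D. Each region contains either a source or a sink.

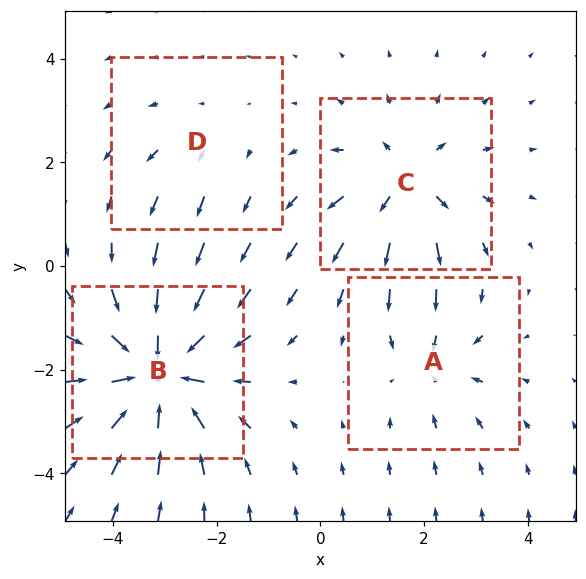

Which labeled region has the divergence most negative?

B

Divergence at each region's feature centre — A: about -3, B: about -7, C: about +5, D: about +2. Region B is most negative.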